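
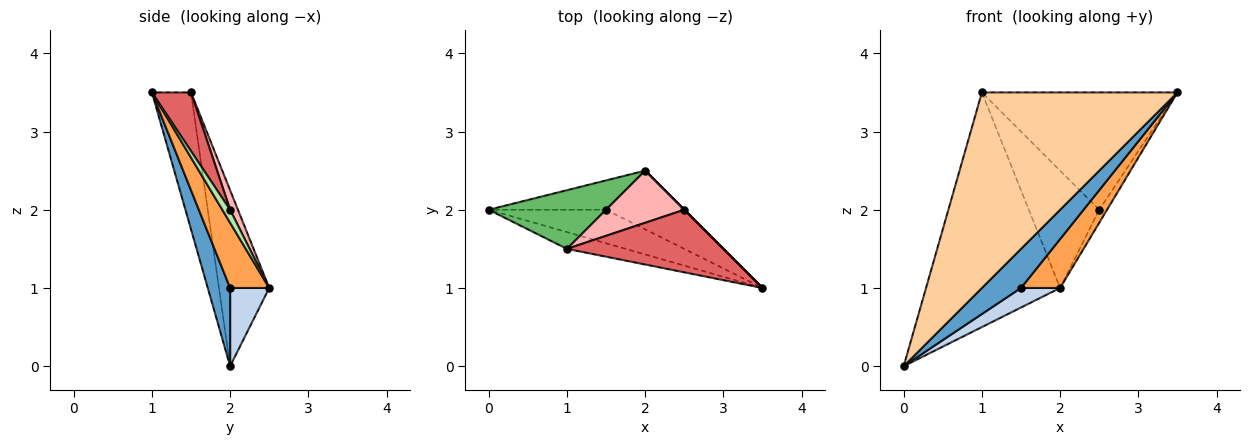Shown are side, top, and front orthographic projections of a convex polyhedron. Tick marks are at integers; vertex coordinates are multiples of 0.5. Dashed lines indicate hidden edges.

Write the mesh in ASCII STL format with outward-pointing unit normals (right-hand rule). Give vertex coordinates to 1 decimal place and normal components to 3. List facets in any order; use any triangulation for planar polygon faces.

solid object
 facet normal 0.398 -0.697 -0.597
  outer loop
   vertex 1.5 2.0 1.0
   vertex 3.5 1.0 3.5
   vertex 0.0 2.0 0.0
  endloop
 endfacet
 facet normal 0.485 -0.485 -0.728
  outer loop
   vertex 1.5 2.0 1.0
   vertex 0.0 2.0 0.0
   vertex 2.0 2.5 1.0
  endloop
 endfacet
 facet normal 0.539 -0.539 -0.647
  outer loop
   vertex 1.5 2.0 1.0
   vertex 2.0 2.5 1.0
   vertex 3.5 1.0 3.5
  endloop
 endfacet
 facet normal -0.195 -0.977 -0.084
  outer loop
   vertex 1.0 1.5 3.5
   vertex 0.0 2.0 0.0
   vertex 3.5 1.0 3.5
  endloop
 endfacet
 facet normal -0.342 0.912 0.228
  outer loop
   vertex 1.0 1.5 3.5
   vertex 2.0 2.5 1.0
   vertex 0.0 2.0 0.0
  endloop
 endfacet
 facet normal 0.707 0.707 0.000
  outer loop
   vertex 2.5 2.0 2.0
   vertex 3.5 1.0 3.5
   vertex 2.0 2.5 1.0
  endloop
 endfacet
 facet normal 0.174 0.869 0.463
  outer loop
   vertex 2.5 2.0 2.0
   vertex 1.0 1.5 3.5
   vertex 3.5 1.0 3.5
  endloop
 endfacet
 facet normal 0.101 0.909 0.404
  outer loop
   vertex 2.5 2.0 2.0
   vertex 2.0 2.5 1.0
   vertex 1.0 1.5 3.5
  endloop
 endfacet
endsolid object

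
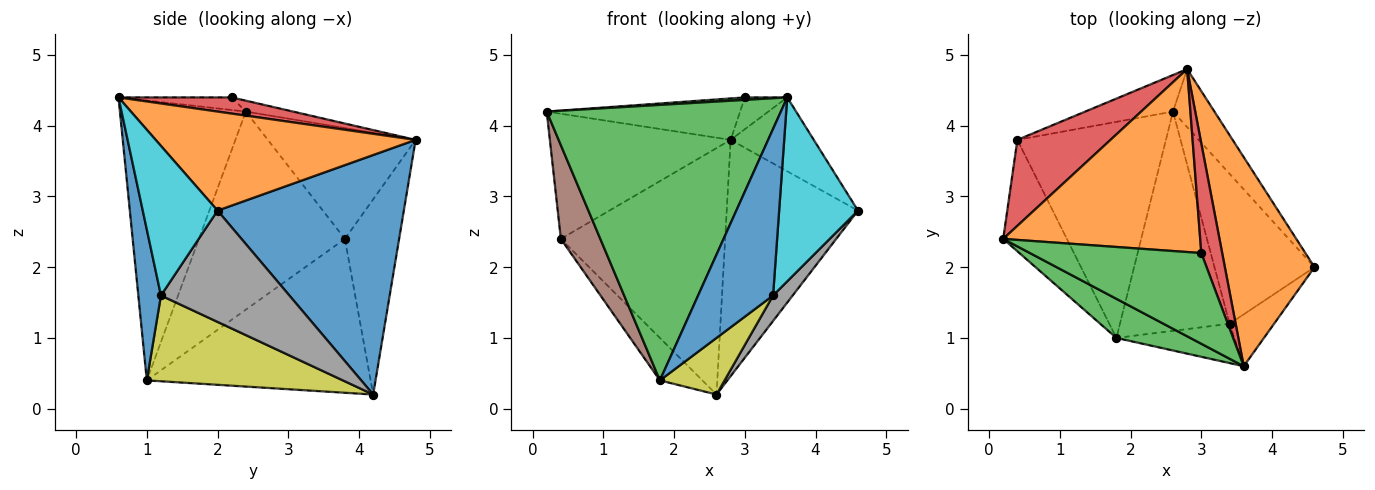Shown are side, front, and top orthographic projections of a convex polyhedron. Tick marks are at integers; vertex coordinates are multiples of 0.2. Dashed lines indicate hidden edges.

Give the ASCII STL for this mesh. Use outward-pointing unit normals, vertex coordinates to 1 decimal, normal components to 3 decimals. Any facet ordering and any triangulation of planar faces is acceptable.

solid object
 facet normal 0.809 0.570 -0.140
  outer loop
   vertex 2.6 4.2 0.2
   vertex 2.8 4.8 3.8
   vertex 4.6 2.0 2.8
  endloop
 endfacet
 facet normal 0.722 0.231 0.653
  outer loop
   vertex 3.6 0.6 4.4
   vertex 4.6 2.0 2.8
   vertex 2.8 4.8 3.8
  endloop
 endfacet
 facet normal -0.470 -0.874 0.124
  outer loop
   vertex 3.6 0.6 4.4
   vertex 0.2 2.4 4.2
   vertex 1.8 1.0 0.4
  endloop
 endfacet
 facet normal -0.559 0.684 0.470
  outer loop
   vertex 0.4 3.8 2.4
   vertex 0.2 2.4 4.2
   vertex 2.8 4.8 3.8
  endloop
 endfacet
 facet normal -0.310 0.940 -0.139
  outer loop
   vertex 0.4 3.8 2.4
   vertex 2.8 4.8 3.8
   vertex 2.6 4.2 0.2
  endloop
 endfacet
 facet normal -0.922 -0.249 -0.296
  outer loop
   vertex 0.4 3.8 2.4
   vertex 1.8 1.0 0.4
   vertex 0.2 2.4 4.2
  endloop
 endfacet
 facet normal -0.713 0.135 -0.688
  outer loop
   vertex 0.4 3.8 2.4
   vertex 2.6 4.2 0.2
   vertex 1.8 1.0 0.4
  endloop
 endfacet
 facet normal 0.739 -0.113 -0.664
  outer loop
   vertex 3.4 1.2 1.6
   vertex 2.6 4.2 0.2
   vertex 4.6 2.0 2.8
  endloop
 endfacet
 facet normal 0.604 -0.199 -0.772
  outer loop
   vertex 3.4 1.2 1.6
   vertex 1.8 1.0 0.4
   vertex 2.6 4.2 0.2
  endloop
 endfacet
 facet normal 0.674 -0.711 -0.200
  outer loop
   vertex 3.4 1.2 1.6
   vertex 4.6 2.0 2.8
   vertex 3.6 0.6 4.4
  endloop
 endfacet
 facet normal 0.282 -0.934 -0.220
  outer loop
   vertex 3.4 1.2 1.6
   vertex 3.6 0.6 4.4
   vertex 1.8 1.0 0.4
  endloop
 endfacet
 facet normal -0.054 0.221 0.974
  outer loop
   vertex 3.0 2.2 4.4
   vertex 2.8 4.8 3.8
   vertex 0.2 2.4 4.2
  endloop
 endfacet
 facet normal -0.073 -0.027 0.997
  outer loop
   vertex 3.0 2.2 4.4
   vertex 0.2 2.4 4.2
   vertex 3.6 0.6 4.4
  endloop
 endfacet
 facet normal 0.597 0.224 0.771
  outer loop
   vertex 3.0 2.2 4.4
   vertex 3.6 0.6 4.4
   vertex 2.8 4.8 3.8
  endloop
 endfacet
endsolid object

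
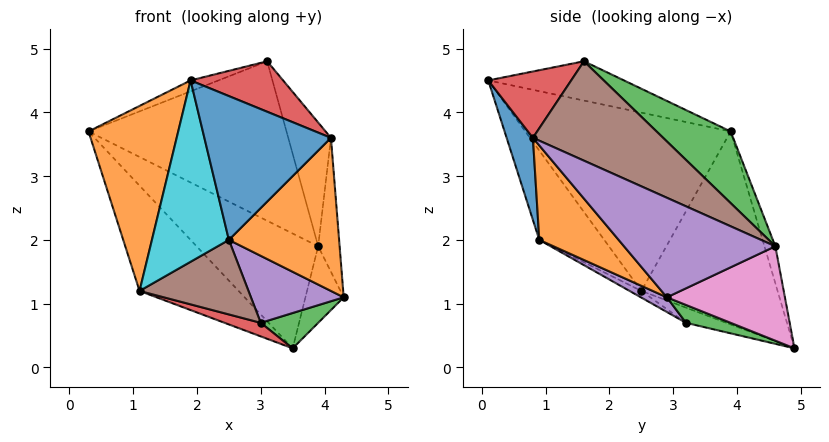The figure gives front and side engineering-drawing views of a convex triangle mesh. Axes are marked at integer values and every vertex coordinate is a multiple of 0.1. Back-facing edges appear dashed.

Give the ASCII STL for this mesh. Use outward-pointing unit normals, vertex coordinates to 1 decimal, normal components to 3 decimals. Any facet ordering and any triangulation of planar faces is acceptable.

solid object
 facet normal -0.318 0.065 0.946
  outer loop
   vertex 3.1 1.6 4.8
   vertex 0.3 3.9 3.7
   vertex 1.9 0.1 4.5
  endloop
 endfacet
 facet normal -0.914 -0.399 -0.069
  outer loop
   vertex 1.1 2.5 1.2
   vertex 1.9 0.1 4.5
   vertex 0.3 3.9 3.7
  endloop
 endfacet
 facet normal 0.240 0.641 0.729
  outer loop
   vertex 3.9 4.6 1.9
   vertex 0.3 3.9 3.7
   vertex 3.1 1.6 4.8
  endloop
 endfacet
 facet normal 0.460 -0.513 0.725
  outer loop
   vertex 4.1 0.8 3.6
   vertex 3.1 1.6 4.8
   vertex 1.9 0.1 4.5
  endloop
 endfacet
 facet normal 0.971 0.138 0.193
  outer loop
   vertex 4.1 0.8 3.6
   vertex 4.3 2.9 1.1
   vertex 3.9 4.6 1.9
  endloop
 endfacet
 facet normal 0.820 0.269 0.504
  outer loop
   vertex 4.1 0.8 3.6
   vertex 3.9 4.6 1.9
   vertex 3.1 1.6 4.8
  endloop
 endfacet
 facet normal 0.936 0.304 -0.177
  outer loop
   vertex 3.5 4.9 0.3
   vertex 3.9 4.6 1.9
   vertex 4.3 2.9 1.1
  endloop
 endfacet
 facet normal -0.697 0.507 -0.507
  outer loop
   vertex 3.5 4.9 0.3
   vertex 1.1 2.5 1.2
   vertex 0.3 3.9 3.7
  endloop
 endfacet
 facet normal -0.087 0.975 0.205
  outer loop
   vertex 3.5 4.9 0.3
   vertex 0.3 3.9 3.7
   vertex 3.9 4.6 1.9
  endloop
 endfacet
 facet normal -0.599 -0.710 -0.371
  outer loop
   vertex 2.5 0.9 2.0
   vertex 1.9 0.1 4.5
   vertex 1.1 2.5 1.2
  endloop
 endfacet
 facet normal 0.197 -0.947 -0.256
  outer loop
   vertex 2.5 0.9 2.0
   vertex 4.1 0.8 3.6
   vertex 1.9 0.1 4.5
  endloop
 endfacet
 facet normal 0.493 -0.685 -0.536
  outer loop
   vertex 2.5 0.9 2.0
   vertex 4.3 2.9 1.1
   vertex 4.1 0.8 3.6
  endloop
 endfacet
 facet normal 0.221 -0.285 -0.933
  outer loop
   vertex 3.0 3.2 0.7
   vertex 3.5 4.9 0.3
   vertex 4.3 2.9 1.1
  endloop
 endfacet
 facet normal -0.191 -0.171 -0.966
  outer loop
   vertex 3.0 3.2 0.7
   vertex 1.1 2.5 1.2
   vertex 3.5 4.9 0.3
  endloop
 endfacet
 facet normal 0.143 -0.510 -0.848
  outer loop
   vertex 3.0 3.2 0.7
   vertex 4.3 2.9 1.1
   vertex 2.5 0.9 2.0
  endloop
 endfacet
 facet normal -0.052 -0.483 -0.874
  outer loop
   vertex 3.0 3.2 0.7
   vertex 2.5 0.9 2.0
   vertex 1.1 2.5 1.2
  endloop
 endfacet
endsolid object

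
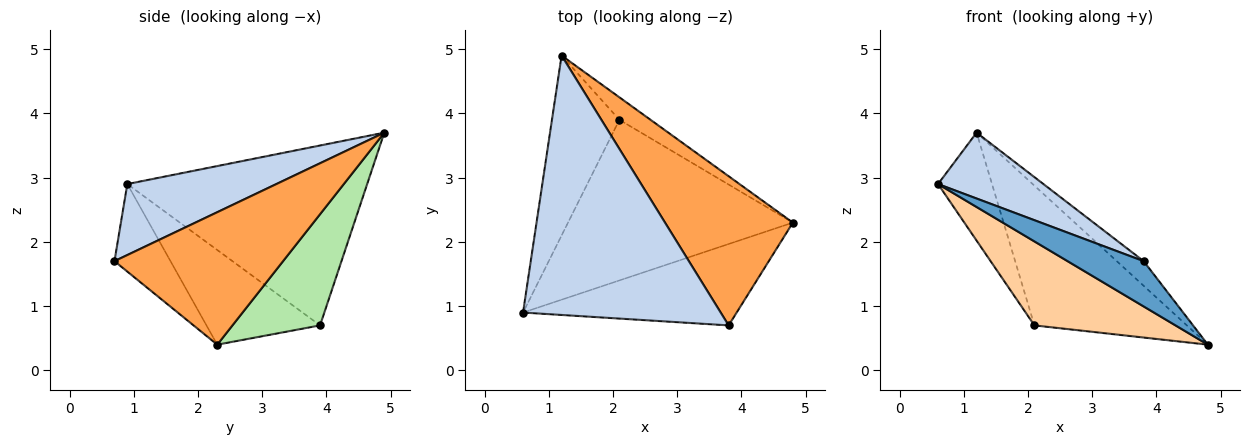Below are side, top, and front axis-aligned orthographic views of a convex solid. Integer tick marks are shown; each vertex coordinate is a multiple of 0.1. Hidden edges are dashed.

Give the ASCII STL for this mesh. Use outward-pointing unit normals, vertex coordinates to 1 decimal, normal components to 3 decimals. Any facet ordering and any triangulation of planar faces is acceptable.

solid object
 facet normal -0.337 -0.458 -0.823
  outer loop
   vertex 3.8 0.7 1.7
   vertex 0.6 0.9 2.9
   vertex 4.8 2.3 0.4
  endloop
 endfacet
 facet normal 0.329 -0.232 0.915
  outer loop
   vertex 3.8 0.7 1.7
   vertex 1.2 4.9 3.7
   vertex 0.6 0.9 2.9
  endloop
 endfacet
 facet normal 0.715 0.114 0.690
  outer loop
   vertex 3.8 0.7 1.7
   vertex 4.8 2.3 0.4
   vertex 1.2 4.9 3.7
  endloop
 endfacet
 facet normal -0.350 -0.434 -0.830
  outer loop
   vertex 2.1 3.9 0.7
   vertex 4.8 2.3 0.4
   vertex 0.6 0.9 2.9
  endloop
 endfacet
 facet normal -0.916 0.206 -0.344
  outer loop
   vertex 2.1 3.9 0.7
   vertex 0.6 0.9 2.9
   vertex 1.2 4.9 3.7
  endloop
 endfacet
 facet normal 0.494 0.859 -0.138
  outer loop
   vertex 2.1 3.9 0.7
   vertex 1.2 4.9 3.7
   vertex 4.8 2.3 0.4
  endloop
 endfacet
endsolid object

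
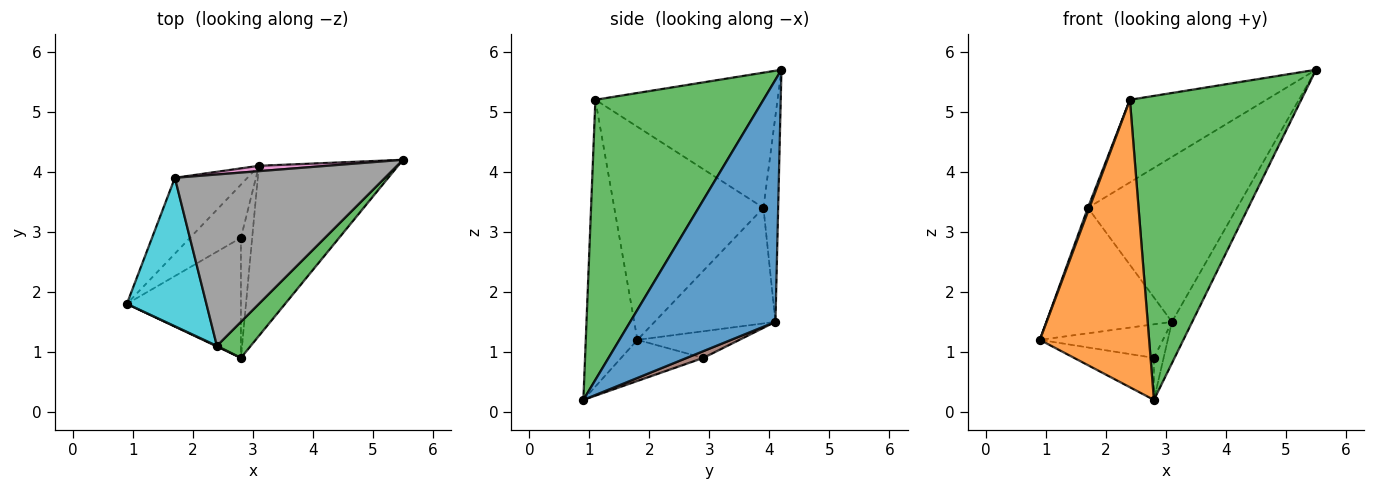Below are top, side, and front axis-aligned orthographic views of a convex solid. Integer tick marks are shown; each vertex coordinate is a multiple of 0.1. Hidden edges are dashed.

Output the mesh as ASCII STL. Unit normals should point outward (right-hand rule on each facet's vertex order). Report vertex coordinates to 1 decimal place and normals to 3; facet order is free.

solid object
 facet normal 0.861 0.120 -0.495
  outer loop
   vertex 3.1 4.1 1.5
   vertex 5.5 4.2 5.7
   vertex 2.8 0.9 0.2
  endloop
 endfacet
 facet normal -0.427 -0.904 0.002
  outer loop
   vertex 2.4 1.1 5.2
   vertex 0.9 1.8 1.2
   vertex 2.8 0.9 0.2
  endloop
 endfacet
 facet normal 0.698 -0.711 0.084
  outer loop
   vertex 2.4 1.1 5.2
   vertex 2.8 0.9 0.2
   vertex 5.5 4.2 5.7
  endloop
 endfacet
 facet normal -0.322 0.313 -0.894
  outer loop
   vertex 2.8 2.9 0.9
   vertex 2.8 0.9 0.2
   vertex 0.9 1.8 1.2
  endloop
 endfacet
 facet normal -0.405 0.488 -0.773
  outer loop
   vertex 2.8 2.9 0.9
   vertex 0.9 1.8 1.2
   vertex 3.1 4.1 1.5
  endloop
 endfacet
 facet normal 0.493 0.287 -0.821
  outer loop
   vertex 2.8 2.9 0.9
   vertex 3.1 4.1 1.5
   vertex 2.8 0.9 0.2
  endloop
 endfacet
 facet normal -0.098 0.995 0.032
  outer loop
   vertex 1.7 3.9 3.4
   vertex 5.5 4.2 5.7
   vertex 3.1 4.1 1.5
  endloop
 endfacet
 facet normal -0.501 0.376 0.779
  outer loop
   vertex 1.7 3.9 3.4
   vertex 2.4 1.1 5.2
   vertex 5.5 4.2 5.7
  endloop
 endfacet
 facet normal -0.636 0.660 -0.399
  outer loop
   vertex 1.7 3.9 3.4
   vertex 3.1 4.1 1.5
   vertex 0.9 1.8 1.2
  endloop
 endfacet
 facet normal -0.937 -0.009 0.350
  outer loop
   vertex 1.7 3.9 3.4
   vertex 0.9 1.8 1.2
   vertex 2.4 1.1 5.2
  endloop
 endfacet
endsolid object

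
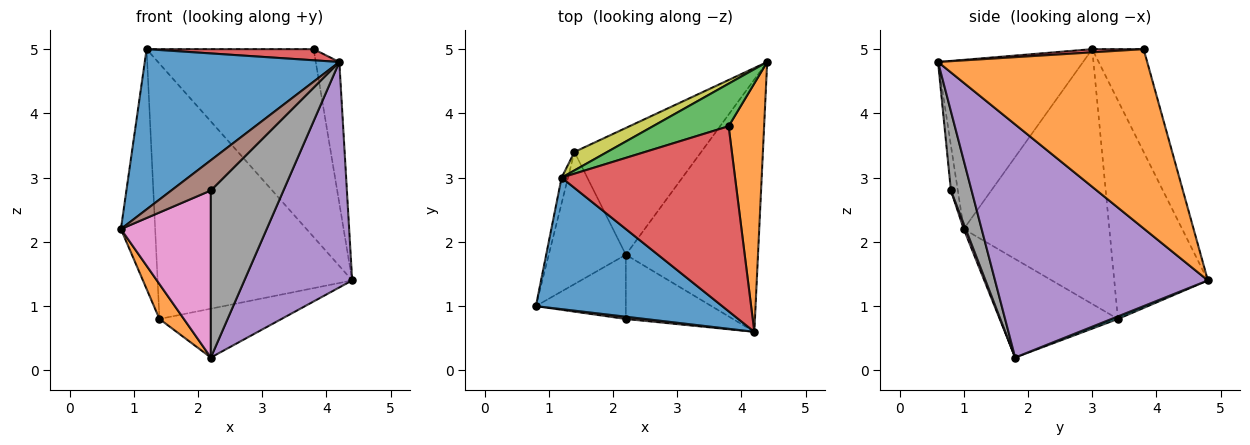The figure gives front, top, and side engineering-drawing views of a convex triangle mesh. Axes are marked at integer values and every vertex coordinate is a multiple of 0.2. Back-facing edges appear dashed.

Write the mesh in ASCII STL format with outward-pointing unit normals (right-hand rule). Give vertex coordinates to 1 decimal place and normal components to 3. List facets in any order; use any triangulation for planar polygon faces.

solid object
 facet normal -0.499 -0.670 0.550
  outer loop
   vertex 1.2 3.0 5.0
   vertex 0.8 1.0 2.2
   vertex 4.2 0.6 4.8
  endloop
 endfacet
 facet normal 0.975 0.110 0.193
  outer loop
   vertex 3.8 3.8 5.0
   vertex 4.2 0.6 4.8
   vertex 4.4 4.8 1.4
  endloop
 endfacet
 facet normal -0.287 0.934 0.212
  outer loop
   vertex 3.8 3.8 5.0
   vertex 4.4 4.8 1.4
   vertex 1.2 3.0 5.0
  endloop
 endfacet
 facet normal 0.018 -0.060 0.998
  outer loop
   vertex 3.8 3.8 5.0
   vertex 1.2 3.0 5.0
   vertex 4.2 0.6 4.8
  endloop
 endfacet
 facet normal 0.796 -0.403 -0.451
  outer loop
   vertex 2.2 1.8 0.2
   vertex 4.4 4.8 1.4
   vertex 4.2 0.6 4.8
  endloop
 endfacet
 facet normal -0.172 -0.982 0.074
  outer loop
   vertex 2.2 0.8 2.8
   vertex 4.2 0.6 4.8
   vertex 0.8 1.0 2.2
  endloop
 endfacet
 facet normal 0.021 -0.933 -0.359
  outer loop
   vertex 2.2 0.8 2.8
   vertex 0.8 1.0 2.2
   vertex 2.2 1.8 0.2
  endloop
 endfacet
 facet normal 0.257 -0.902 -0.347
  outer loop
   vertex 2.2 0.8 2.8
   vertex 2.2 1.8 0.2
   vertex 4.2 0.6 4.8
  endloop
 endfacet
 facet normal -0.433 0.899 0.065
  outer loop
   vertex 1.4 3.4 0.8
   vertex 1.2 3.0 5.0
   vertex 4.4 4.8 1.4
  endloop
 endfacet
 facet normal 0.019 0.359 -0.933
  outer loop
   vertex 1.4 3.4 0.8
   vertex 4.4 4.8 1.4
   vertex 2.2 1.8 0.2
  endloop
 endfacet
 facet normal -0.973 0.229 -0.025
  outer loop
   vertex 1.4 3.4 0.8
   vertex 0.8 1.0 2.2
   vertex 1.2 3.0 5.0
  endloop
 endfacet
 facet normal -0.777 -0.161 -0.608
  outer loop
   vertex 1.4 3.4 0.8
   vertex 2.2 1.8 0.2
   vertex 0.8 1.0 2.2
  endloop
 endfacet
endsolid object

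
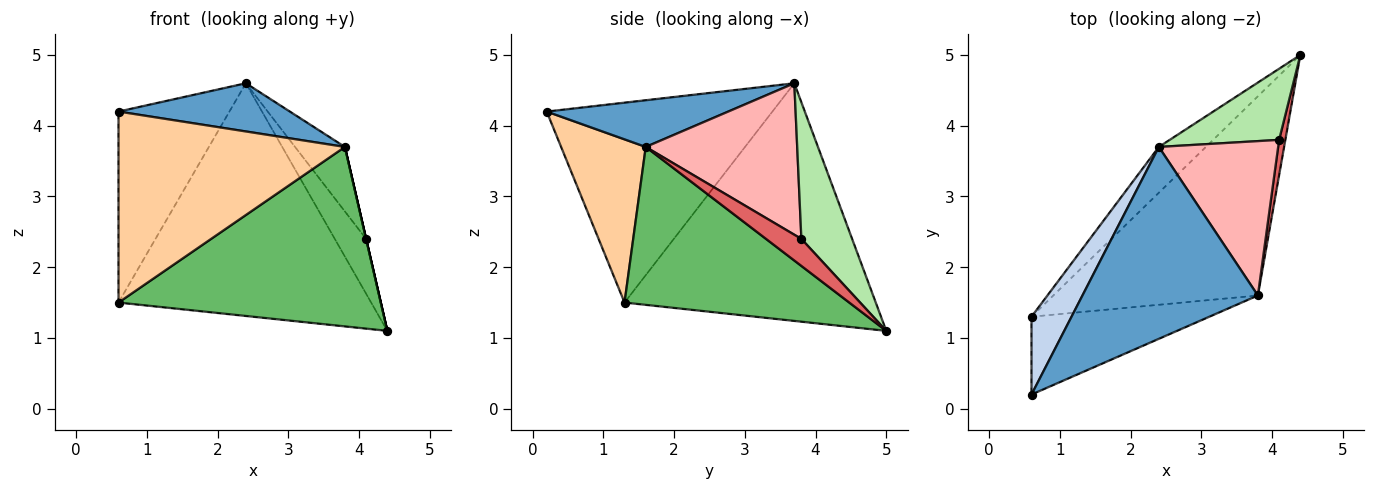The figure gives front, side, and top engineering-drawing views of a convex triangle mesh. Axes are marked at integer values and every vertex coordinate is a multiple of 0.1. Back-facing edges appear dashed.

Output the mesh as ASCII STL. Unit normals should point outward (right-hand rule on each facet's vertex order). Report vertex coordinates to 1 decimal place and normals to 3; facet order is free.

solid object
 facet normal 0.250 -0.236 0.939
  outer loop
   vertex 3.8 1.6 3.7
   vertex 2.4 3.7 4.6
   vertex 0.6 0.2 4.2
  endloop
 endfacet
 facet normal -0.883 0.434 0.177
  outer loop
   vertex 0.6 1.3 1.5
   vertex 0.6 0.2 4.2
   vertex 2.4 3.7 4.6
  endloop
 endfacet
 facet normal -0.698 0.702 -0.138
  outer loop
   vertex 0.6 1.3 1.5
   vertex 2.4 3.7 4.6
   vertex 4.4 5.0 1.1
  endloop
 endfacet
 facet normal 0.327 -0.875 -0.357
  outer loop
   vertex 0.6 1.3 1.5
   vertex 3.8 1.6 3.7
   vertex 0.6 0.2 4.2
  endloop
 endfacet
 facet normal 0.498 -0.581 -0.644
  outer loop
   vertex 0.6 1.3 1.5
   vertex 4.4 5.0 1.1
   vertex 3.8 1.6 3.7
  endloop
 endfacet
 facet normal 0.703 0.434 0.563
  outer loop
   vertex 4.1 3.8 2.4
   vertex 4.4 5.0 1.1
   vertex 2.4 3.7 4.6
  endloop
 endfacet
 facet normal 0.974 0.000 0.225
  outer loop
   vertex 4.1 3.8 2.4
   vertex 3.8 1.6 3.7
   vertex 4.4 5.0 1.1
  endloop
 endfacet
 facet normal 0.761 0.250 0.599
  outer loop
   vertex 4.1 3.8 2.4
   vertex 2.4 3.7 4.6
   vertex 3.8 1.6 3.7
  endloop
 endfacet
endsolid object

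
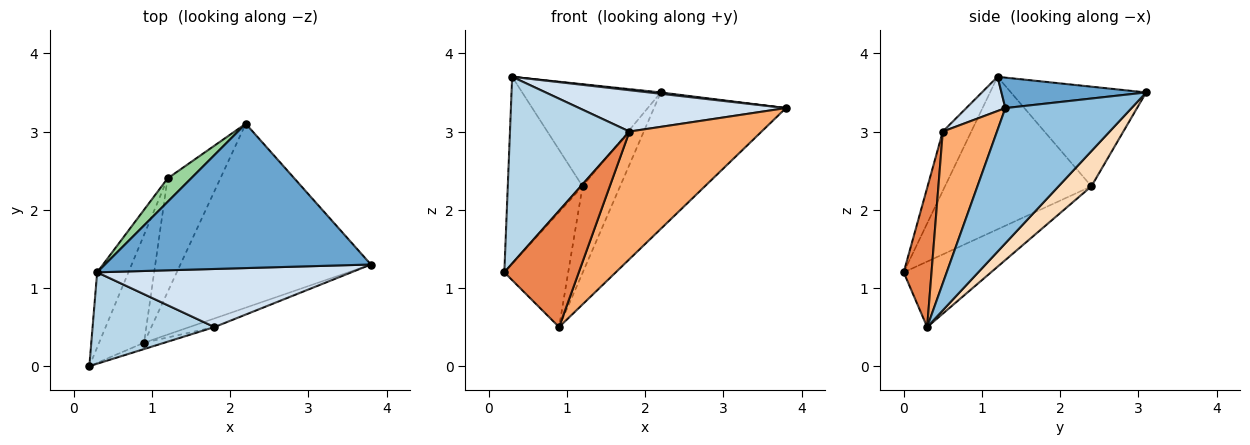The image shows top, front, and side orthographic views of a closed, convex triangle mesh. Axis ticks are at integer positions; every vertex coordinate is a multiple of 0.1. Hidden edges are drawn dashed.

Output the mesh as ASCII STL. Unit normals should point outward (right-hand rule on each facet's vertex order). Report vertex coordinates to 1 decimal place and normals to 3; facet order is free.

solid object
 facet normal 0.114 -0.009 0.993
  outer loop
   vertex 0.3 1.2 3.7
   vertex 3.8 1.3 3.3
   vertex 2.2 3.1 3.5
  endloop
 endfacet
 facet normal 0.495 0.518 -0.698
  outer loop
   vertex 0.9 0.3 0.5
   vertex 2.2 3.1 3.5
   vertex 3.8 1.3 3.3
  endloop
 endfacet
 facet normal -0.209 -0.878 0.430
  outer loop
   vertex 1.8 0.5 3.0
   vertex 0.3 1.2 3.7
   vertex 0.2 0.0 1.2
  endloop
 endfacet
 facet normal 0.109 -0.576 0.810
  outer loop
   vertex 1.8 0.5 3.0
   vertex 3.8 1.3 3.3
   vertex 0.3 1.2 3.7
  endloop
 endfacet
 facet normal 0.350 -0.935 -0.051
  outer loop
   vertex 1.8 0.5 3.0
   vertex 0.2 0.0 1.2
   vertex 0.9 0.3 0.5
  endloop
 endfacet
 facet normal 0.379 -0.923 -0.062
  outer loop
   vertex 1.8 0.5 3.0
   vertex 0.9 0.3 0.5
   vertex 3.8 1.3 3.3
  endloop
 endfacet
 facet normal -0.706 0.516 -0.485
  outer loop
   vertex 1.2 2.4 2.3
   vertex 0.9 0.3 0.5
   vertex 0.2 0.0 1.2
  endloop
 endfacet
 facet normal 0.468 0.535 -0.703
  outer loop
   vertex 1.2 2.4 2.3
   vertex 2.2 3.1 3.5
   vertex 0.9 0.3 0.5
  endloop
 endfacet
 facet normal -0.876 0.447 -0.180
  outer loop
   vertex 1.2 2.4 2.3
   vertex 0.2 0.0 1.2
   vertex 0.3 1.2 3.7
  endloop
 endfacet
 facet normal -0.689 0.706 0.162
  outer loop
   vertex 1.2 2.4 2.3
   vertex 0.3 1.2 3.7
   vertex 2.2 3.1 3.5
  endloop
 endfacet
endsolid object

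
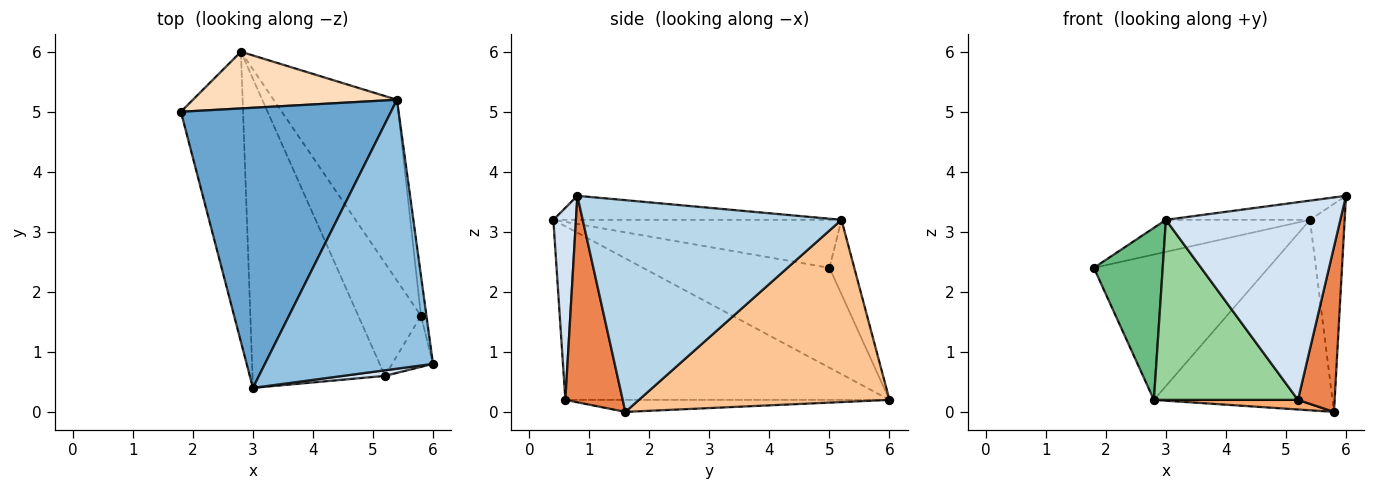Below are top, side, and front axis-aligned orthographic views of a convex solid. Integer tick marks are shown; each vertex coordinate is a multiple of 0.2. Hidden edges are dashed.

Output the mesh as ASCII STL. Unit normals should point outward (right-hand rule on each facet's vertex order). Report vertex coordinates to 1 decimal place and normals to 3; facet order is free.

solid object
 facet normal -0.221 0.111 0.969
  outer loop
   vertex 5.4 5.2 3.2
   vertex 1.8 5.0 2.4
   vertex 3.0 0.4 3.2
  endloop
 endfacet
 facet normal -0.141 0.071 0.987
  outer loop
   vertex 5.4 5.2 3.2
   vertex 3.0 0.4 3.2
   vertex 6.0 0.8 3.6
  endloop
 endfacet
 facet normal 0.991 0.133 -0.026
  outer loop
   vertex 5.4 5.2 3.2
   vertex 6.0 0.8 3.6
   vertex 5.8 1.6 0.0
  endloop
 endfacet
 facet normal 0.128 -0.991 0.028
  outer loop
   vertex 5.2 0.6 0.2
   vertex 6.0 0.8 3.6
   vertex 3.0 0.4 3.2
  endloop
 endfacet
 facet normal 0.831 -0.531 -0.164
  outer loop
   vertex 5.2 0.6 0.2
   vertex 5.8 1.6 0.0
   vertex 6.0 0.8 3.6
  endloop
 endfacet
 facet normal -0.187 -0.083 -0.979
  outer loop
   vertex 2.8 6.0 0.2
   vertex 5.8 1.6 0.0
   vertex 5.2 0.6 0.2
  endloop
 endfacet
 facet normal 0.713 0.508 -0.483
  outer loop
   vertex 2.8 6.0 0.2
   vertex 5.4 5.2 3.2
   vertex 5.8 1.6 0.0
  endloop
 endfacet
 facet normal -0.131 0.924 0.360
  outer loop
   vertex 2.8 6.0 0.2
   vertex 1.8 5.0 2.4
   vertex 5.4 5.2 3.2
  endloop
 endfacet
 facet normal -0.810 -0.299 -0.504
  outer loop
   vertex 2.8 6.0 0.2
   vertex 3.0 0.4 3.2
   vertex 1.8 5.0 2.4
  endloop
 endfacet
 facet normal -0.750 -0.333 -0.572
  outer loop
   vertex 2.8 6.0 0.2
   vertex 5.2 0.6 0.2
   vertex 3.0 0.4 3.2
  endloop
 endfacet
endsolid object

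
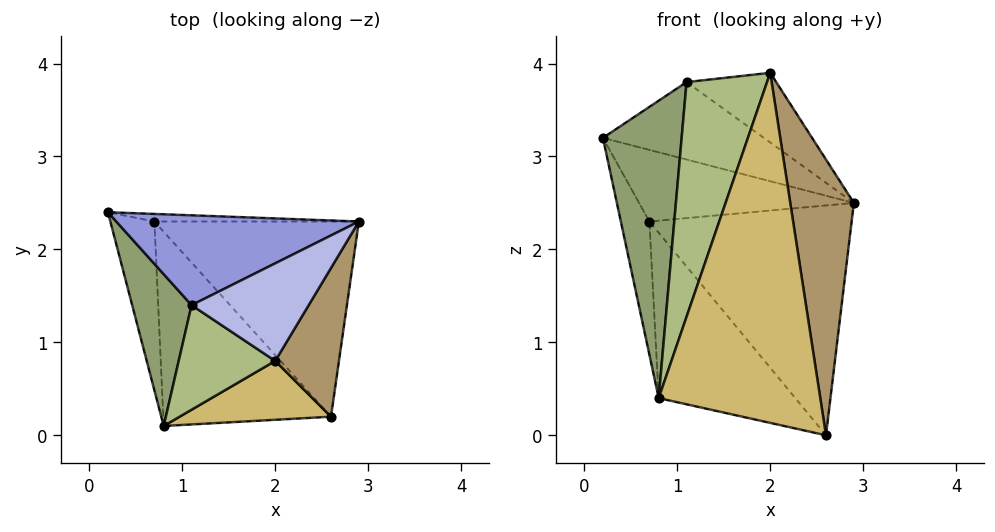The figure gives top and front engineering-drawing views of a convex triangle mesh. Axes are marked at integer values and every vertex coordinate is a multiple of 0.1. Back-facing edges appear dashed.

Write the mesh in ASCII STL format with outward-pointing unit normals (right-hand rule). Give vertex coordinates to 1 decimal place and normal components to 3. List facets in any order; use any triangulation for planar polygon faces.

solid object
 facet normal 0.010 0.994 -0.105
  outer loop
   vertex 0.7 2.3 2.3
   vertex 0.2 2.4 3.2
   vertex 2.9 2.3 2.5
  endloop
 endfacet
 facet normal -0.790 0.380 -0.481
  outer loop
   vertex 0.7 2.3 2.3
   vertex 0.8 0.1 0.4
   vertex 0.2 2.4 3.2
  endloop
 endfacet
 facet normal 0.215 0.638 0.740
  outer loop
   vertex 1.1 1.4 3.8
   vertex 2.9 2.3 2.5
   vertex 0.2 2.4 3.2
  endloop
 endfacet
 facet normal 0.285 0.557 0.780
  outer loop
   vertex 1.1 1.4 3.8
   vertex 2.0 0.8 3.9
   vertex 2.9 2.3 2.5
  endloop
 endfacet
 facet normal -0.791 -0.545 0.278
  outer loop
   vertex 1.1 1.4 3.8
   vertex 0.2 2.4 3.2
   vertex 0.8 0.1 0.4
  endloop
 endfacet
 facet normal -0.547 -0.764 0.341
  outer loop
   vertex 1.1 1.4 3.8
   vertex 0.8 0.1 0.4
   vertex 2.0 0.8 3.9
  endloop
 endfacet
 facet normal 0.059 0.761 -0.646
  outer loop
   vertex 2.6 0.2 0.0
   vertex 0.7 2.3 2.3
   vertex 2.9 2.3 2.5
  endloop
 endfacet
 facet normal -0.201 0.635 -0.746
  outer loop
   vertex 2.6 0.2 0.0
   vertex 0.8 0.1 0.4
   vertex 0.7 2.3 2.3
  endloop
 endfacet
 facet normal 0.911 -0.363 0.196
  outer loop
   vertex 2.6 0.2 0.0
   vertex 2.9 2.3 2.5
   vertex 2.0 0.8 3.9
  endloop
 endfacet
 facet normal 0.091 -0.982 0.165
  outer loop
   vertex 2.6 0.2 0.0
   vertex 2.0 0.8 3.9
   vertex 0.8 0.1 0.4
  endloop
 endfacet
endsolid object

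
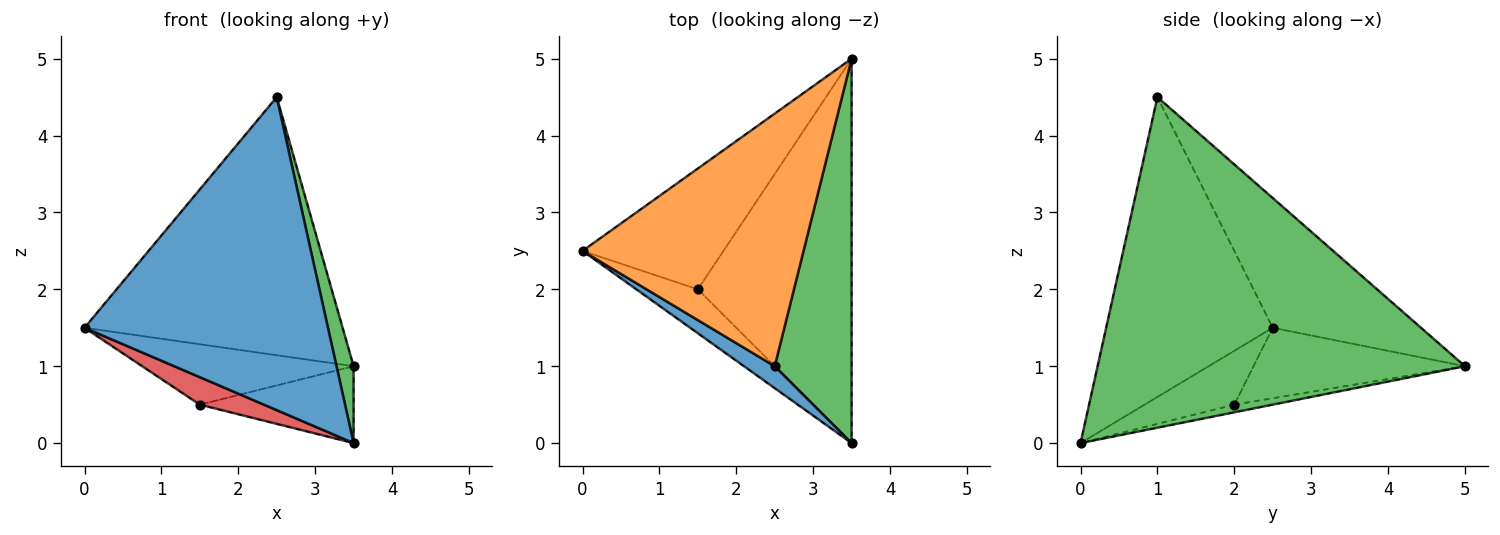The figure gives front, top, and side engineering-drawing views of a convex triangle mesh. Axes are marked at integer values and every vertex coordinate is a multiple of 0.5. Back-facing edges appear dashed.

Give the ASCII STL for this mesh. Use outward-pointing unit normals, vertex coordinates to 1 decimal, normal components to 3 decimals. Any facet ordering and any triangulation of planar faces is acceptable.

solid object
 facet normal -0.564 -0.824 0.058
  outer loop
   vertex 2.5 1.0 4.5
   vertex 0.0 2.5 1.5
   vertex 3.5 0.0 0.0
  endloop
 endfacet
 facet normal -0.380 0.661 0.647
  outer loop
   vertex 2.5 1.0 4.5
   vertex 3.5 5.0 1.0
   vertex 0.0 2.5 1.5
  endloop
 endfacet
 facet normal 0.973 -0.045 0.226
  outer loop
   vertex 2.5 1.0 4.5
   vertex 3.5 0.0 0.0
   vertex 3.5 5.0 1.0
  endloop
 endfacet
 facet normal -0.596 -0.426 -0.681
  outer loop
   vertex 1.5 2.0 0.5
   vertex 3.5 0.0 0.0
   vertex 0.0 2.5 1.5
  endloop
 endfacet
 facet normal -0.408 0.408 -0.816
  outer loop
   vertex 1.5 2.0 0.5
   vertex 0.0 2.5 1.5
   vertex 3.5 5.0 1.0
  endloop
 endfacet
 facet normal -0.049 0.196 -0.979
  outer loop
   vertex 1.5 2.0 0.5
   vertex 3.5 5.0 1.0
   vertex 3.5 0.0 0.0
  endloop
 endfacet
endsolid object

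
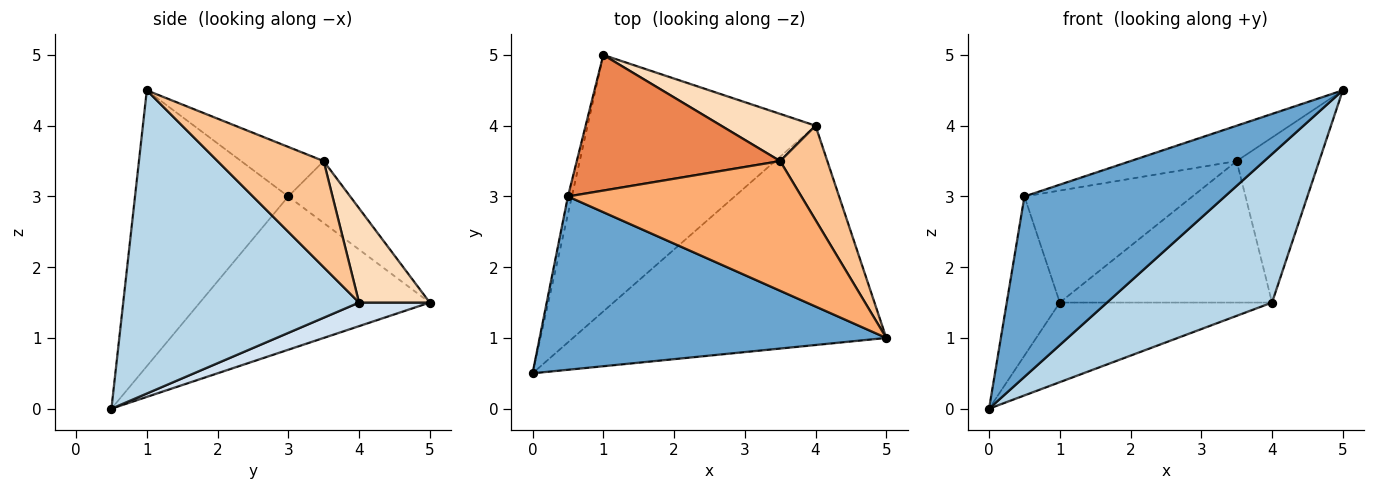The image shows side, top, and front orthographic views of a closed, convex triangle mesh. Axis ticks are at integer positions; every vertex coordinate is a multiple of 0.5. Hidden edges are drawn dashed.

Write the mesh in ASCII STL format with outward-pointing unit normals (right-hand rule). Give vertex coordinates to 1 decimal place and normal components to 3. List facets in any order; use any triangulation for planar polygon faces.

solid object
 facet normal -0.483 -0.631 0.607
  outer loop
   vertex 0.5 3.0 3.0
   vertex 0.0 0.5 0.0
   vertex 5.0 1.0 4.5
  endloop
 endfacet
 facet normal -0.974 0.225 -0.025
  outer loop
   vertex 0.5 3.0 3.0
   vertex 1.0 5.0 1.5
   vertex 0.0 0.5 0.0
  endloop
 endfacet
 facet normal 0.625 -0.438 -0.646
  outer loop
   vertex 4.0 4.0 1.5
   vertex 5.0 1.0 4.5
   vertex 0.0 0.5 0.0
  endloop
 endfacet
 facet normal 0.098 0.295 -0.950
  outer loop
   vertex 4.0 4.0 1.5
   vertex 0.0 0.5 0.0
   vertex 1.0 5.0 1.5
  endloop
 endfacet
 facet normal -0.228 0.620 0.751
  outer loop
   vertex 3.5 3.5 3.5
   vertex 1.0 5.0 1.5
   vertex 0.5 3.0 3.0
  endloop
 endfacet
 facet normal -0.200 0.258 0.945
  outer loop
   vertex 3.5 3.5 3.5
   vertex 0.5 3.0 3.0
   vertex 5.0 1.0 4.5
  endloop
 endfacet
 facet normal 0.745 0.579 0.331
  outer loop
   vertex 3.5 3.5 3.5
   vertex 5.0 1.0 4.5
   vertex 4.0 4.0 1.5
  endloop
 endfacet
 facet normal 0.302 0.905 0.302
  outer loop
   vertex 3.5 3.5 3.5
   vertex 4.0 4.0 1.5
   vertex 1.0 5.0 1.5
  endloop
 endfacet
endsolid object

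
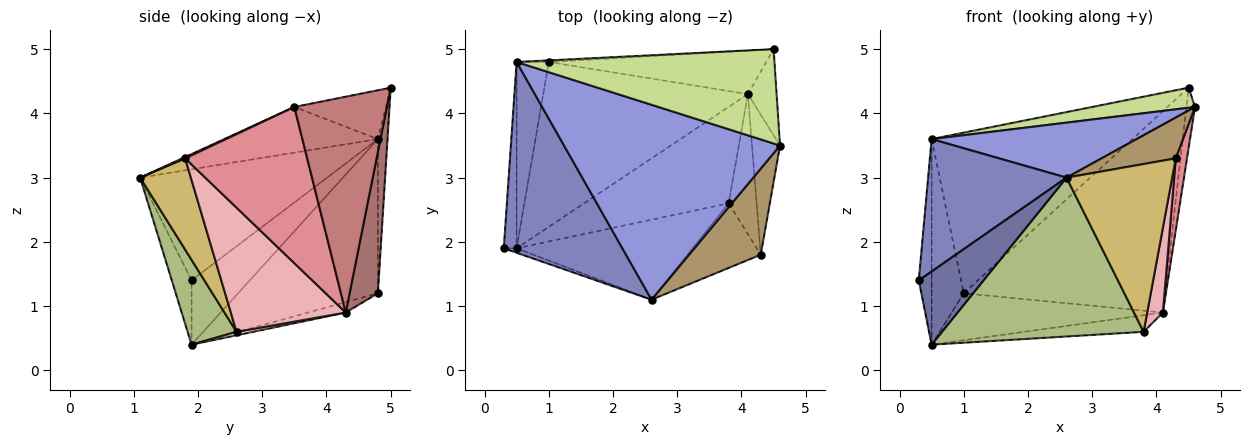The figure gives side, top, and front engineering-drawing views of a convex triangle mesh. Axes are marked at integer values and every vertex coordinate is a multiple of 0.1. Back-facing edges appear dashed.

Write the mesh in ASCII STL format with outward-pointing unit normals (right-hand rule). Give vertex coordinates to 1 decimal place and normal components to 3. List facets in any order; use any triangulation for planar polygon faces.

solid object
 facet normal -0.292 -0.955 -0.058
  outer loop
   vertex 0.5 1.9 0.4
   vertex 2.6 1.1 3.0
   vertex 0.3 1.9 1.4
  endloop
 endfacet
 facet normal -0.610 -0.452 0.651
  outer loop
   vertex 0.5 4.8 3.6
   vertex 0.3 1.9 1.4
   vertex 2.6 1.1 3.0
  endloop
 endfacet
 facet normal -0.199 -0.266 0.943
  outer loop
   vertex 0.5 4.8 3.6
   vertex 2.6 1.1 3.0
   vertex 4.6 3.5 4.1
  endloop
 endfacet
 facet normal -0.958 0.212 -0.192
  outer loop
   vertex 0.5 4.8 3.6
   vertex 0.5 1.9 0.4
   vertex 0.3 1.9 1.4
  endloop
 endfacet
 facet normal -0.955 0.220 -0.199
  outer loop
   vertex 0.5 4.8 3.6
   vertex 1.0 4.8 1.2
   vertex 0.5 1.9 0.4
  endloop
 endfacet
 facet normal 0.212 -0.873 -0.440
  outer loop
   vertex 3.8 2.6 0.6
   vertex 2.6 1.1 3.0
   vertex 0.5 1.9 0.4
  endloop
 endfacet
 facet normal -0.182 -0.204 0.962
  outer loop
   vertex 4.5 5.0 4.4
   vertex 0.5 4.8 3.6
   vertex 4.6 3.5 4.1
  endloop
 endfacet
 facet normal -0.048 0.999 -0.010
  outer loop
   vertex 4.5 5.0 4.4
   vertex 1.0 4.8 1.2
   vertex 0.5 4.8 3.6
  endloop
 endfacet
 facet normal 0.017 -0.428 0.904
  outer loop
   vertex 4.3 1.8 3.3
   vertex 4.6 3.5 4.1
   vertex 2.6 1.1 3.0
  endloop
 endfacet
 facet normal 0.409 -0.852 -0.328
  outer loop
   vertex 4.3 1.8 3.3
   vertex 2.6 1.1 3.0
   vertex 3.8 2.6 0.6
  endloop
 endfacet
 facet normal -0.049 0.273 -0.961
  outer loop
   vertex 4.1 4.3 0.9
   vertex 0.5 1.9 0.4
   vertex 1.0 4.8 1.2
  endloop
 endfacet
 facet normal 0.024 0.170 -0.985
  outer loop
   vertex 4.1 4.3 0.9
   vertex 3.8 2.6 0.6
   vertex 0.5 1.9 0.4
  endloop
 endfacet
 facet normal 0.136 0.968 -0.209
  outer loop
   vertex 4.1 4.3 0.9
   vertex 1.0 4.8 1.2
   vertex 4.5 5.0 4.4
  endloop
 endfacet
 facet normal 0.987 0.092 -0.131
  outer loop
   vertex 4.1 4.3 0.9
   vertex 4.5 5.0 4.4
   vertex 4.6 3.5 4.1
  endloop
 endfacet
 facet normal 0.980 -0.090 -0.176
  outer loop
   vertex 4.1 4.3 0.9
   vertex 4.6 3.5 4.1
   vertex 4.3 1.8 3.3
  endloop
 endfacet
 facet normal 0.967 -0.132 -0.218
  outer loop
   vertex 4.1 4.3 0.9
   vertex 4.3 1.8 3.3
   vertex 3.8 2.6 0.6
  endloop
 endfacet
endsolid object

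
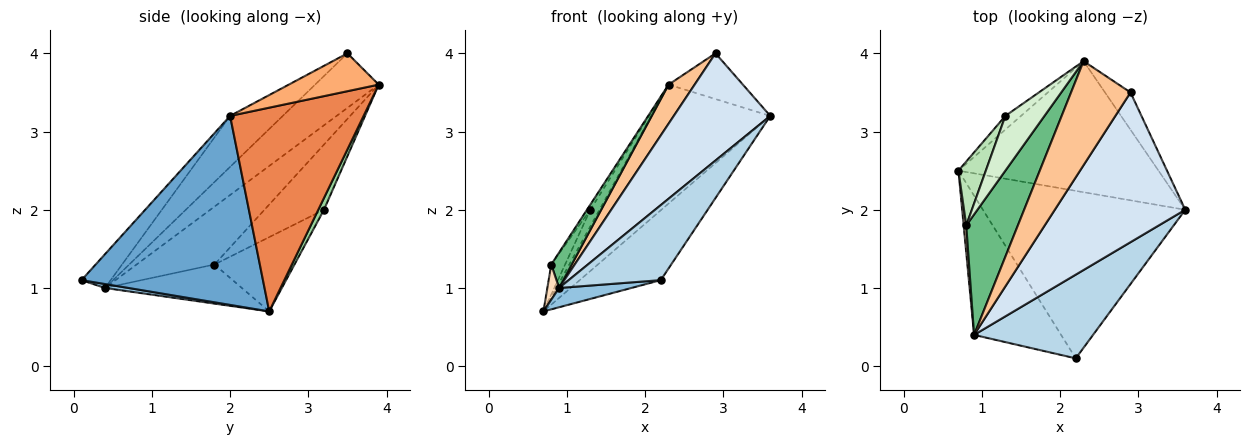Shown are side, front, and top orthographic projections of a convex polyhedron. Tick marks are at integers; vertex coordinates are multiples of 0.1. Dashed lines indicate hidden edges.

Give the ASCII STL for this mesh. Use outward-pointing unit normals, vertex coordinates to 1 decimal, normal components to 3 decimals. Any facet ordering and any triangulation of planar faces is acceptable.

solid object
 facet normal 0.653 0.292 -0.699
  outer loop
   vertex 2.2 0.1 1.1
   vertex 0.7 2.5 0.7
   vertex 3.6 2.0 3.2
  endloop
 endfacet
 facet normal 0.044 -0.137 -0.990
  outer loop
   vertex 0.9 0.4 1.0
   vertex 0.7 2.5 0.7
   vertex 2.2 0.1 1.1
  endloop
 endfacet
 facet normal -0.207 -0.653 0.729
  outer loop
   vertex 0.9 0.4 1.0
   vertex 2.2 0.1 1.1
   vertex 3.6 2.0 3.2
  endloop
 endfacet
 facet normal -0.303 -0.555 0.775
  outer loop
   vertex 0.9 0.4 1.0
   vertex 3.6 2.0 3.2
   vertex 2.9 3.5 4.0
  endloop
 endfacet
 facet normal 0.602 0.536 -0.591
  outer loop
   vertex 2.3 3.9 3.6
   vertex 3.6 2.0 3.2
   vertex 0.7 2.5 0.7
  endloop
 endfacet
 facet normal 0.684 0.565 -0.461
  outer loop
   vertex 2.3 3.9 3.6
   vertex 2.9 3.5 4.0
   vertex 3.6 2.0 3.2
  endloop
 endfacet
 facet normal -0.651 -0.267 0.710
  outer loop
   vertex 2.3 3.9 3.6
   vertex 0.9 0.4 1.0
   vertex 2.9 3.5 4.0
  endloop
 endfacet
 facet normal -0.994 -0.085 0.066
  outer loop
   vertex 0.8 1.8 1.3
   vertex 0.7 2.5 0.7
   vertex 0.9 0.4 1.0
  endloop
 endfacet
 facet normal -0.732 -0.192 0.653
  outer loop
   vertex 0.8 1.8 1.3
   vertex 0.9 0.4 1.0
   vertex 2.3 3.9 3.6
  endloop
 endfacet
 facet normal 0.430 0.697 -0.574
  outer loop
   vertex 1.3 3.2 2.0
   vertex 2.3 3.9 3.6
   vertex 0.7 2.5 0.7
  endloop
 endfacet
 facet normal -0.926 0.160 0.341
  outer loop
   vertex 1.3 3.2 2.0
   vertex 0.7 2.5 0.7
   vertex 0.8 1.8 1.3
  endloop
 endfacet
 facet normal -0.856 0.049 0.514
  outer loop
   vertex 1.3 3.2 2.0
   vertex 0.8 1.8 1.3
   vertex 2.3 3.9 3.6
  endloop
 endfacet
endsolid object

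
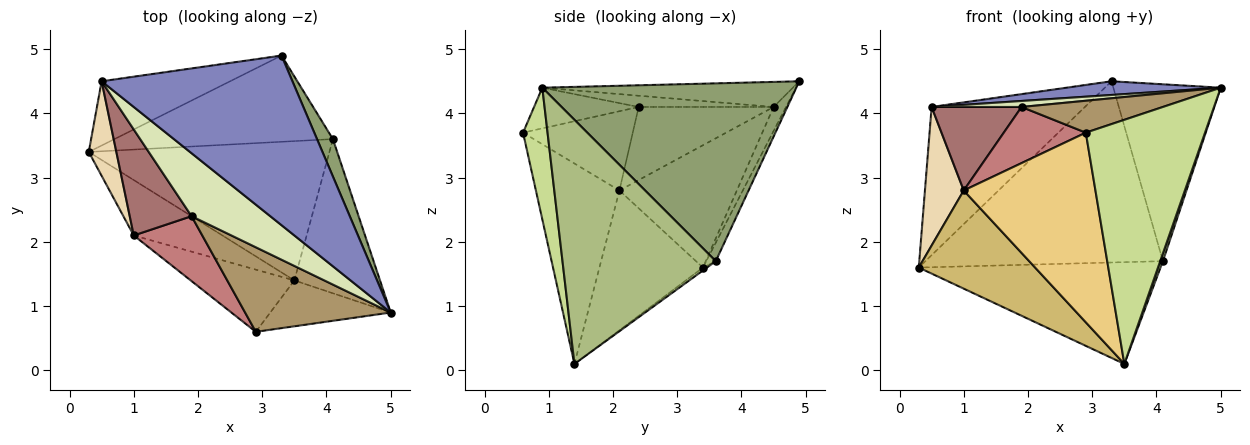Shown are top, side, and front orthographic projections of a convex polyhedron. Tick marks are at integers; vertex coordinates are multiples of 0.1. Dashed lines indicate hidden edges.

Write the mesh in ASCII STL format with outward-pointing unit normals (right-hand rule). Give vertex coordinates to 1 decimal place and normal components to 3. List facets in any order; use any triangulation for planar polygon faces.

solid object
 facet normal -0.074 0.915 -0.397
  outer loop
   vertex 0.5 4.5 4.1
   vertex 3.3 4.9 4.5
   vertex 0.3 3.4 1.6
  endloop
 endfacet
 facet normal -0.130 -0.080 0.988
  outer loop
   vertex 0.5 4.5 4.1
   vertex 5.0 0.9 4.4
   vertex 3.3 4.9 4.5
  endloop
 endfacet
 facet normal -0.036 0.902 -0.429
  outer loop
   vertex 4.1 3.6 1.7
   vertex 0.3 3.4 1.6
   vertex 3.3 4.9 4.5
  endloop
 endfacet
 facet normal -0.010 0.590 -0.807
  outer loop
   vertex 4.1 3.6 1.7
   vertex 3.5 1.4 0.1
   vertex 0.3 3.4 1.6
  endloop
 endfacet
 facet normal 0.918 0.388 0.082
  outer loop
   vertex 4.1 3.6 1.7
   vertex 3.3 4.9 4.5
   vertex 5.0 0.9 4.4
  endloop
 endfacet
 facet normal 0.943 -0.017 -0.331
  outer loop
   vertex 4.1 3.6 1.7
   vertex 5.0 0.9 4.4
   vertex 3.5 1.4 0.1
  endloop
 endfacet
 facet normal 0.198 -0.963 -0.181
  outer loop
   vertex 2.9 0.6 3.7
   vertex 3.5 1.4 0.1
   vertex 5.0 0.9 4.4
  endloop
 endfacet
 facet normal -0.141 -0.094 0.986
  outer loop
   vertex 1.9 2.4 4.1
   vertex 5.0 0.9 4.4
   vertex 0.5 4.5 4.1
  endloop
 endfacet
 facet normal -0.253 -0.342 0.905
  outer loop
   vertex 1.9 2.4 4.1
   vertex 2.9 0.6 3.7
   vertex 5.0 0.9 4.4
  endloop
 endfacet
 facet normal -0.612 -0.688 -0.389
  outer loop
   vertex 1.0 2.1 2.8
   vertex 0.3 3.4 1.6
   vertex 3.5 1.4 0.1
  endloop
 endfacet
 facet normal -0.516 -0.814 -0.267
  outer loop
   vertex 1.0 2.1 2.8
   vertex 3.5 1.4 0.1
   vertex 2.9 0.6 3.7
  endloop
 endfacet
 facet normal -0.928 -0.307 0.209
  outer loop
   vertex 1.0 2.1 2.8
   vertex 0.5 4.5 4.1
   vertex 0.3 3.4 1.6
  endloop
 endfacet
 facet normal -0.680 -0.454 0.576
  outer loop
   vertex 1.0 2.1 2.8
   vertex 1.9 2.4 4.1
   vertex 0.5 4.5 4.1
  endloop
 endfacet
 facet normal -0.658 -0.492 0.569
  outer loop
   vertex 1.0 2.1 2.8
   vertex 2.9 0.6 3.7
   vertex 1.9 2.4 4.1
  endloop
 endfacet
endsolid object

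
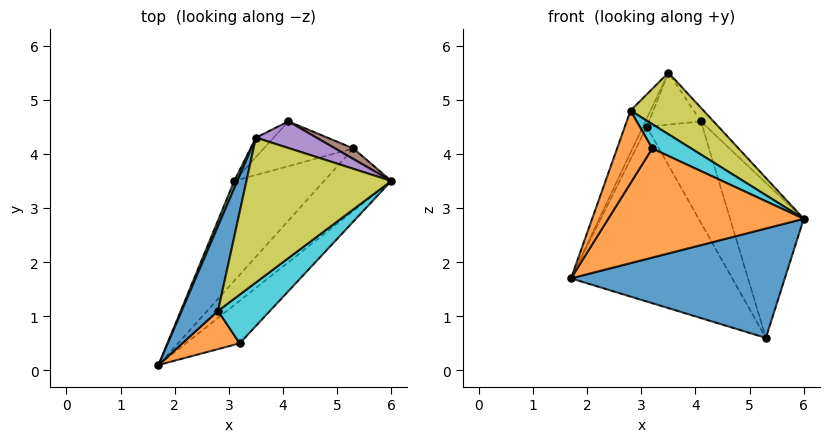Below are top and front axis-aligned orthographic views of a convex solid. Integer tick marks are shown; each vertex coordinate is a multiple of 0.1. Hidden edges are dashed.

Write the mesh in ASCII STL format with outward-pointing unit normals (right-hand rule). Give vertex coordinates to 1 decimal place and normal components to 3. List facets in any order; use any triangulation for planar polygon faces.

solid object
 facet normal 0.631 -0.674 -0.385
  outer loop
   vertex 5.3 4.1 0.6
   vertex 6.0 3.5 2.8
   vertex 1.7 0.1 1.7
  endloop
 endfacet
 facet normal 0.638 -0.717 -0.280
  outer loop
   vertex 3.2 0.5 4.1
   vertex 1.7 0.1 1.7
   vertex 6.0 3.5 2.8
  endloop
 endfacet
 facet normal -0.953 0.230 0.197
  outer loop
   vertex 3.1 3.5 4.5
   vertex 1.7 0.1 1.7
   vertex 3.5 4.3 5.5
  endloop
 endfacet
 facet normal -0.745 0.579 -0.331
  outer loop
   vertex 3.1 3.5 4.5
   vertex 5.3 4.1 0.6
   vertex 1.7 0.1 1.7
  endloop
 endfacet
 facet normal 0.742 0.306 0.597
  outer loop
   vertex 4.1 4.6 4.6
   vertex 3.5 4.3 5.5
   vertex 6.0 3.5 2.8
  endloop
 endfacet
 facet normal 0.540 0.840 0.057
  outer loop
   vertex 4.1 4.6 4.6
   vertex 6.0 3.5 2.8
   vertex 5.3 4.1 0.6
  endloop
 endfacet
 facet normal -0.705 0.664 -0.249
  outer loop
   vertex 4.1 4.6 4.6
   vertex 3.1 3.5 4.5
   vertex 3.5 4.3 5.5
  endloop
 endfacet
 facet normal -0.695 0.658 -0.291
  outer loop
   vertex 4.1 4.6 4.6
   vertex 5.3 4.1 0.6
   vertex 3.1 3.5 4.5
  endloop
 endfacet
 facet normal 0.656 -0.295 0.695
  outer loop
   vertex 2.8 1.1 4.8
   vertex 6.0 3.5 2.8
   vertex 3.5 4.3 5.5
  endloop
 endfacet
 facet normal 0.667 -0.333 0.667
  outer loop
   vertex 2.8 1.1 4.8
   vertex 3.2 0.5 4.1
   vertex 6.0 3.5 2.8
  endloop
 endfacet
 facet normal -0.946 0.144 0.289
  outer loop
   vertex 2.8 1.1 4.8
   vertex 3.5 4.3 5.5
   vertex 1.7 0.1 1.7
  endloop
 endfacet
 facet normal -0.455 -0.788 0.415
  outer loop
   vertex 2.8 1.1 4.8
   vertex 1.7 0.1 1.7
   vertex 3.2 0.5 4.1
  endloop
 endfacet
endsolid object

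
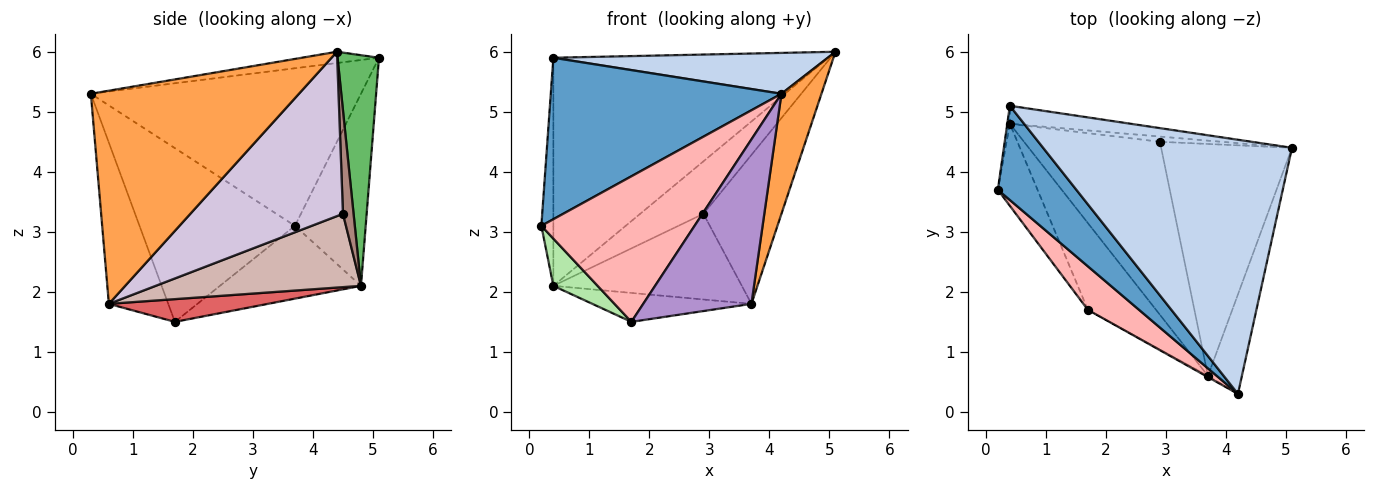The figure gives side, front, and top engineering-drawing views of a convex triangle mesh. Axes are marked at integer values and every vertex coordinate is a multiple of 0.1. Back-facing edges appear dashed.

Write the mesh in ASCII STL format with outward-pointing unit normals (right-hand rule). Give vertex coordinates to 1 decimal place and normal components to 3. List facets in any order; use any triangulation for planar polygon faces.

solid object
 facet normal -0.711 -0.607 0.354
  outer loop
   vertex 0.4 5.1 5.9
   vertex 0.2 3.7 3.1
   vertex 4.2 0.3 5.3
  endloop
 endfacet
 facet normal -0.045 -0.159 0.986
  outer loop
   vertex 0.4 5.1 5.9
   vertex 4.2 0.3 5.3
   vertex 5.1 4.4 6.0
  endloop
 endfacet
 facet normal 0.970 -0.187 -0.155
  outer loop
   vertex 3.7 0.6 1.8
   vertex 5.1 4.4 6.0
   vertex 4.2 0.3 5.3
  endloop
 endfacet
 facet normal -0.986 0.167 -0.013
  outer loop
   vertex 0.4 4.8 2.1
   vertex 0.2 3.7 3.1
   vertex 0.4 5.1 5.9
  endloop
 endfacet
 facet normal 0.148 0.986 -0.078
  outer loop
   vertex 0.4 4.8 2.1
   vertex 0.4 5.1 5.9
   vertex 5.1 4.4 6.0
  endloop
 endfacet
 facet normal -0.846 -0.266 -0.461
  outer loop
   vertex 1.7 1.7 1.5
   vertex 0.2 3.7 3.1
   vertex 0.4 4.8 2.1
  endloop
 endfacet
 facet normal 0.302 0.302 -0.905
  outer loop
   vertex 1.7 1.7 1.5
   vertex 0.4 4.8 2.1
   vertex 3.7 0.6 1.8
  endloop
 endfacet
 facet normal -0.697 -0.687 0.205
  outer loop
   vertex 1.7 1.7 1.5
   vertex 4.2 0.3 5.3
   vertex 0.2 3.7 3.1
  endloop
 endfacet
 facet normal -0.481 -0.877 -0.006
  outer loop
   vertex 1.7 1.7 1.5
   vertex 3.7 0.6 1.8
   vertex 4.2 0.3 5.3
  endloop
 endfacet
 facet normal 0.726 0.371 -0.578
  outer loop
   vertex 2.9 4.5 3.3
   vertex 5.1 4.4 6.0
   vertex 3.7 0.6 1.8
  endloop
 endfacet
 facet normal 0.165 0.981 -0.098
  outer loop
   vertex 2.9 4.5 3.3
   vertex 0.4 4.8 2.1
   vertex 5.1 4.4 6.0
  endloop
 endfacet
 facet normal 0.435 0.400 -0.807
  outer loop
   vertex 2.9 4.5 3.3
   vertex 3.7 0.6 1.8
   vertex 0.4 4.8 2.1
  endloop
 endfacet
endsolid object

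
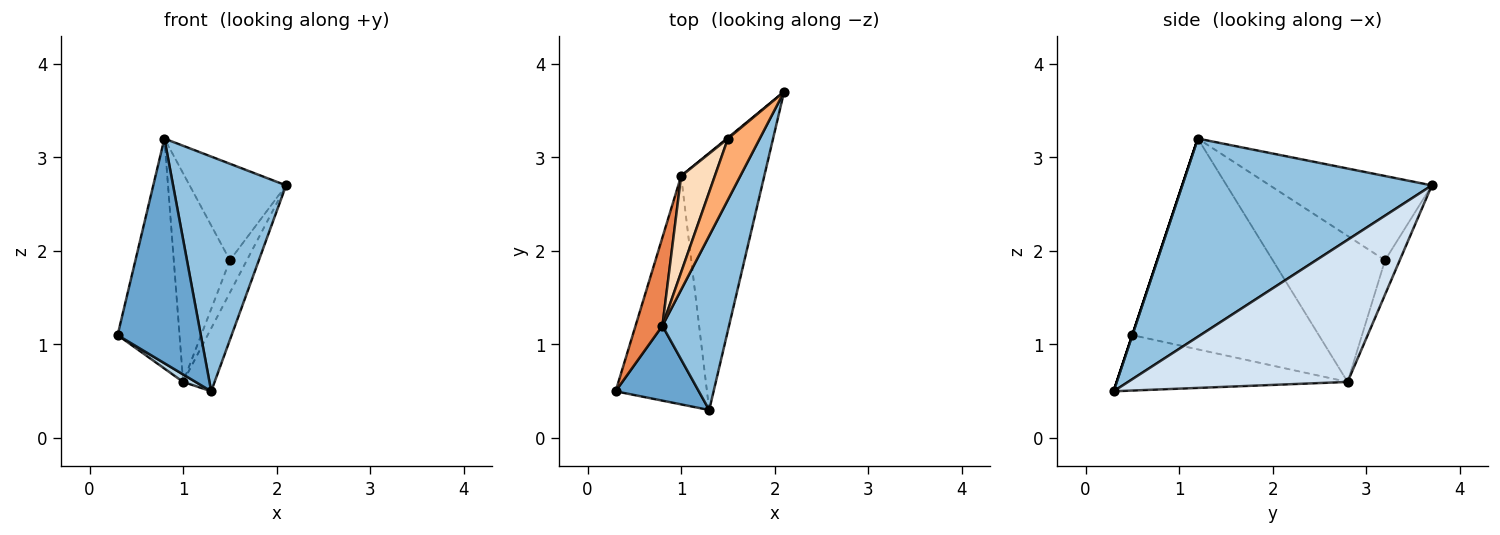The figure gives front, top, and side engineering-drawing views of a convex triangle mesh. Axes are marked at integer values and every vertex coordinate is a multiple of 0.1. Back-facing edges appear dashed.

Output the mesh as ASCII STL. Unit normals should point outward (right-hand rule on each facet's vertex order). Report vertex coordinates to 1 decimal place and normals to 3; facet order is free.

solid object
 facet normal 0.000 -0.949 0.316
  outer loop
   vertex 0.8 1.2 3.2
   vertex 0.3 0.5 1.1
   vertex 1.3 0.3 0.5
  endloop
 endfacet
 facet normal 0.871 -0.394 0.293
  outer loop
   vertex 0.8 1.2 3.2
   vertex 1.3 0.3 0.5
   vertex 2.1 3.7 2.7
  endloop
 endfacet
 facet normal -0.518 -0.028 -0.855
  outer loop
   vertex 1.0 2.8 0.6
   vertex 1.3 0.3 0.5
   vertex 0.3 0.5 1.1
  endloop
 endfacet
 facet normal 0.857 0.123 -0.501
  outer loop
   vertex 1.0 2.8 0.6
   vertex 2.1 3.7 2.7
   vertex 1.3 0.3 0.5
  endloop
 endfacet
 facet normal -0.942 0.313 0.120
  outer loop
   vertex 1.0 2.8 0.6
   vertex 0.3 0.5 1.1
   vertex 0.8 1.2 3.2
  endloop
 endfacet
 facet normal -0.817 0.487 0.309
  outer loop
   vertex 1.5 3.2 1.9
   vertex 0.8 1.2 3.2
   vertex 2.1 3.7 2.7
  endloop
 endfacet
 facet normal -0.656 0.755 0.020
  outer loop
   vertex 1.5 3.2 1.9
   vertex 2.1 3.7 2.7
   vertex 1.0 2.8 0.6
  endloop
 endfacet
 facet normal -0.876 0.438 0.202
  outer loop
   vertex 1.5 3.2 1.9
   vertex 1.0 2.8 0.6
   vertex 0.8 1.2 3.2
  endloop
 endfacet
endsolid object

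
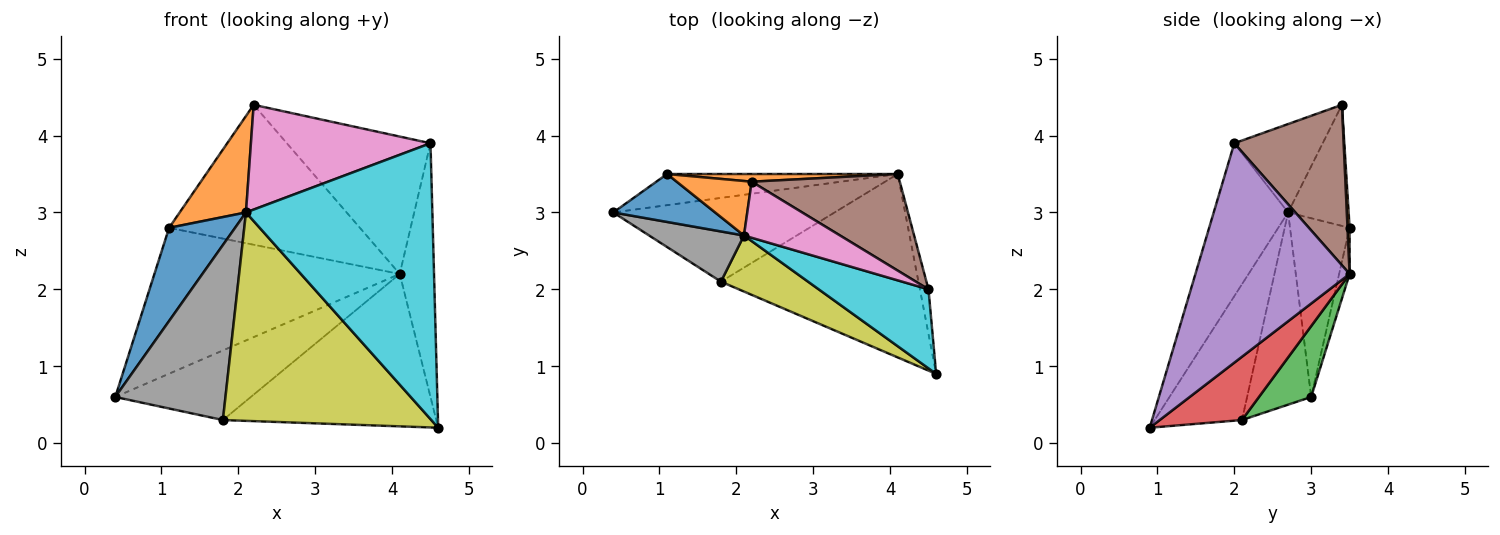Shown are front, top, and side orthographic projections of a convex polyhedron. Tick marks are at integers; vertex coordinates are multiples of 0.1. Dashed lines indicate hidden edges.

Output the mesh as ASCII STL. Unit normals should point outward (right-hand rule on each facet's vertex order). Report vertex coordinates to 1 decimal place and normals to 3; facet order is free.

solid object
 facet normal -0.042 0.977 -0.209
  outer loop
   vertex 1.1 3.5 2.8
   vertex 4.1 3.5 2.2
   vertex 0.4 3.0 0.6
  endloop
 endfacet
 facet normal 0.011 0.998 0.055
  outer loop
   vertex 1.1 3.5 2.8
   vertex 2.2 3.4 4.4
   vertex 4.1 3.5 2.2
  endloop
 endfacet
 facet normal 0.239 0.621 -0.747
  outer loop
   vertex 1.8 2.1 0.3
   vertex 0.4 3.0 0.6
   vertex 4.1 3.5 2.2
  endloop
 endfacet
 facet normal 0.239 0.620 -0.747
  outer loop
   vertex 1.8 2.1 0.3
   vertex 4.1 3.5 2.2
   vertex 4.6 0.9 0.2
  endloop
 endfacet
 facet normal 0.975 0.217 -0.038
  outer loop
   vertex 4.5 2.0 3.9
   vertex 4.6 0.9 0.2
   vertex 4.1 3.5 2.2
  endloop
 endfacet
 facet normal 0.529 0.694 0.488
  outer loop
   vertex 4.5 2.0 3.9
   vertex 4.1 3.5 2.2
   vertex 2.2 3.4 4.4
  endloop
 endfacet
 facet normal -0.398 -0.809 0.433
  outer loop
   vertex 2.1 2.7 3.0
   vertex 4.5 2.0 3.9
   vertex 2.2 3.4 4.4
  endloop
 endfacet
 facet normal -0.488 -0.839 0.241
  outer loop
   vertex 2.1 2.7 3.0
   vertex 0.4 3.0 0.6
   vertex 1.8 2.1 0.3
  endloop
 endfacet
 facet normal -0.375 -0.895 0.241
  outer loop
   vertex 2.1 2.7 3.0
   vertex 1.8 2.1 0.3
   vertex 4.6 0.9 0.2
  endloop
 endfacet
 facet normal -0.358 -0.898 0.257
  outer loop
   vertex 2.1 2.7 3.0
   vertex 4.6 0.9 0.2
   vertex 4.5 2.0 3.9
  endloop
 endfacet
 facet normal -0.626 -0.693 0.357
  outer loop
   vertex 2.1 2.7 3.0
   vertex 1.1 3.5 2.8
   vertex 0.4 3.0 0.6
  endloop
 endfacet
 facet normal -0.622 -0.682 0.385
  outer loop
   vertex 2.1 2.7 3.0
   vertex 2.2 3.4 4.4
   vertex 1.1 3.5 2.8
  endloop
 endfacet
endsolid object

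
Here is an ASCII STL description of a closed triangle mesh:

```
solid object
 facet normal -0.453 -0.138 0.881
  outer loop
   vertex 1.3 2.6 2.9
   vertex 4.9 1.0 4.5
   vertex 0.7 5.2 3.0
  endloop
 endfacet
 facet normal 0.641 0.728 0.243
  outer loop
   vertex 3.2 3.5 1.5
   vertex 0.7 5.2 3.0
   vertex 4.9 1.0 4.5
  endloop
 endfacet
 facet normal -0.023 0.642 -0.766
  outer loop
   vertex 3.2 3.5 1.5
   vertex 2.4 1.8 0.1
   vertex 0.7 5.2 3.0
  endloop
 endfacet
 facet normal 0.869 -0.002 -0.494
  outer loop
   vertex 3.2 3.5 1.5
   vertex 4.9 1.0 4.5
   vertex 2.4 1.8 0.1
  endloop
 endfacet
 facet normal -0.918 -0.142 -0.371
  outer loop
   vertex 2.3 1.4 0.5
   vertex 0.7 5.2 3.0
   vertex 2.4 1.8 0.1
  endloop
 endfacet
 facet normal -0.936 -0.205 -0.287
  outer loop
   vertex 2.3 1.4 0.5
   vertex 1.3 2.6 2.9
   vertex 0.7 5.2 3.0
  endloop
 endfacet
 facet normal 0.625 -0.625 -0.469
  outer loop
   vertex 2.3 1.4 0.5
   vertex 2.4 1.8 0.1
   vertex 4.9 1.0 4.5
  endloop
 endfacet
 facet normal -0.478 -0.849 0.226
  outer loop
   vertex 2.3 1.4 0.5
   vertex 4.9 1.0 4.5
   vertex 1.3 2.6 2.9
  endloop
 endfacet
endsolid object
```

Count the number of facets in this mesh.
8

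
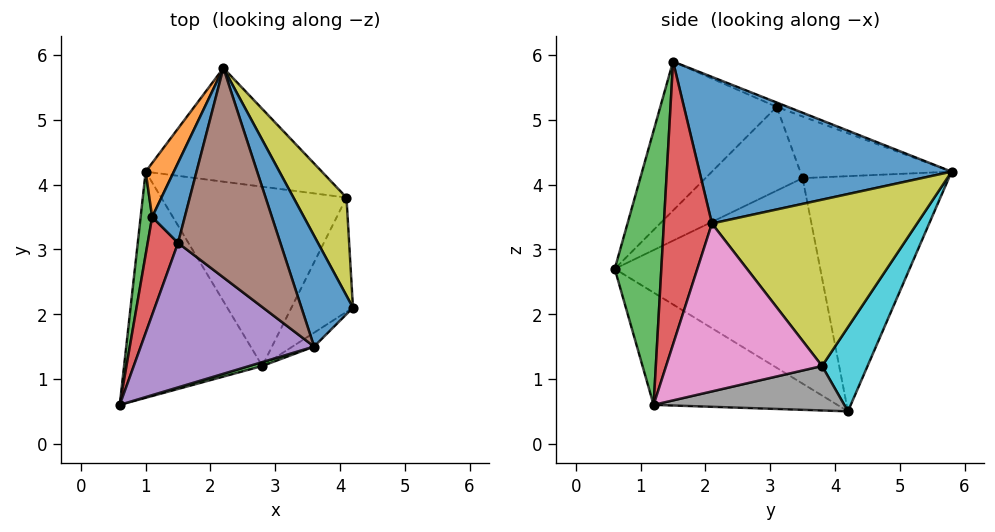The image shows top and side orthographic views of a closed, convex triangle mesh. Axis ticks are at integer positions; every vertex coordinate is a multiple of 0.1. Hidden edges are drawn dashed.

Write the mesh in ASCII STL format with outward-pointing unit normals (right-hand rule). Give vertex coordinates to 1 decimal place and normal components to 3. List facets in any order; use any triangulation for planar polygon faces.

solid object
 facet normal 0.864 0.401 0.304
  outer loop
   vertex 3.6 1.5 5.9
   vertex 4.2 2.1 3.4
   vertex 2.2 5.8 4.2
  endloop
 endfacet
 facet normal -0.585 -0.375 -0.720
  outer loop
   vertex 2.8 1.2 0.6
   vertex 0.6 0.6 2.7
   vertex 1.0 4.2 0.5
  endloop
 endfacet
 facet normal 0.275 -0.961 0.013
  outer loop
   vertex 2.8 1.2 0.6
   vertex 3.6 1.5 5.9
   vertex 0.6 0.6 2.7
  endloop
 endfacet
 facet normal 0.604 -0.796 -0.046
  outer loop
   vertex 2.8 1.2 0.6
   vertex 4.2 2.1 3.4
   vertex 3.6 1.5 5.9
  endloop
 endfacet
 facet normal -0.577 -0.464 0.672
  outer loop
   vertex 1.5 3.1 5.2
   vertex 0.6 0.6 2.7
   vertex 3.6 1.5 5.9
  endloop
 endfacet
 facet normal -0.040 0.356 0.934
  outer loop
   vertex 1.5 3.1 5.2
   vertex 3.6 1.5 5.9
   vertex 2.2 5.8 4.2
  endloop
 endfacet
 facet normal 0.875 -0.363 -0.321
  outer loop
   vertex 4.1 3.8 1.2
   vertex 4.2 2.1 3.4
   vertex 2.8 1.2 0.6
  endloop
 endfacet
 facet normal 0.232 0.107 -0.967
  outer loop
   vertex 4.1 3.8 1.2
   vertex 2.8 1.2 0.6
   vertex 1.0 4.2 0.5
  endloop
 endfacet
 facet normal 0.869 0.410 0.277
  outer loop
   vertex 4.1 3.8 1.2
   vertex 2.2 5.8 4.2
   vertex 4.2 2.1 3.4
  endloop
 endfacet
 facet normal 0.213 0.870 -0.445
  outer loop
   vertex 4.1 3.8 1.2
   vertex 1.0 4.2 0.5
   vertex 2.2 5.8 4.2
  endloop
 endfacet
 facet normal -0.820 0.373 0.434
  outer loop
   vertex 1.1 3.5 4.1
   vertex 1.5 3.1 5.2
   vertex 2.2 5.8 4.2
  endloop
 endfacet
 facet normal -0.899 0.425 0.108
  outer loop
   vertex 1.1 3.5 4.1
   vertex 2.2 5.8 4.2
   vertex 1.0 4.2 0.5
  endloop
 endfacet
 facet normal -0.988 0.144 0.055
  outer loop
   vertex 1.1 3.5 4.1
   vertex 1.0 4.2 0.5
   vertex 0.6 0.6 2.7
  endloop
 endfacet
 facet normal -0.940 -0.003 0.341
  outer loop
   vertex 1.1 3.5 4.1
   vertex 0.6 0.6 2.7
   vertex 1.5 3.1 5.2
  endloop
 endfacet
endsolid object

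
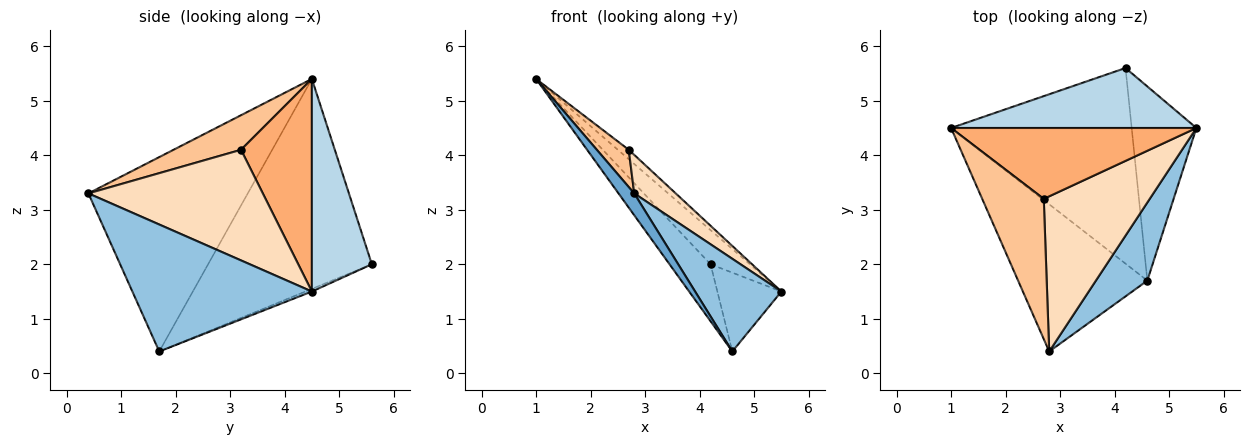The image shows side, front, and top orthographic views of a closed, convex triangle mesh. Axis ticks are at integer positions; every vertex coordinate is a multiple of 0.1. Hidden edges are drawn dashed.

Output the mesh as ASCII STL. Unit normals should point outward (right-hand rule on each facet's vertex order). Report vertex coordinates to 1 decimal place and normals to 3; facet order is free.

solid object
 facet normal -0.830 -0.082 -0.552
  outer loop
   vertex 4.6 1.7 0.4
   vertex 2.8 0.4 3.3
   vertex 1.0 4.5 5.4
  endloop
 endfacet
 facet normal 0.847 -0.407 0.343
  outer loop
   vertex 4.6 1.7 0.4
   vertex 5.5 4.5 1.5
   vertex 2.8 0.4 3.3
  endloop
 endfacet
 facet normal 0.602 0.395 0.694
  outer loop
   vertex 4.2 5.6 2.0
   vertex 1.0 4.5 5.4
   vertex 5.5 4.5 1.5
  endloop
 endfacet
 facet normal -0.745 0.186 -0.641
  outer loop
   vertex 4.2 5.6 2.0
   vertex 4.6 1.7 0.4
   vertex 1.0 4.5 5.4
  endloop
 endfacet
 facet normal -0.038 0.376 -0.926
  outer loop
   vertex 4.2 5.6 2.0
   vertex 5.5 4.5 1.5
   vertex 4.6 1.7 0.4
  endloop
 endfacet
 facet normal 0.652 0.100 0.752
  outer loop
   vertex 2.7 3.2 4.1
   vertex 5.5 4.5 1.5
   vertex 1.0 4.5 5.4
  endloop
 endfacet
 facet normal 0.477 -0.226 0.849
  outer loop
   vertex 2.7 3.2 4.1
   vertex 1.0 4.5 5.4
   vertex 2.8 0.4 3.3
  endloop
 endfacet
 facet normal 0.712 -0.169 0.682
  outer loop
   vertex 2.7 3.2 4.1
   vertex 2.8 0.4 3.3
   vertex 5.5 4.5 1.5
  endloop
 endfacet
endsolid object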